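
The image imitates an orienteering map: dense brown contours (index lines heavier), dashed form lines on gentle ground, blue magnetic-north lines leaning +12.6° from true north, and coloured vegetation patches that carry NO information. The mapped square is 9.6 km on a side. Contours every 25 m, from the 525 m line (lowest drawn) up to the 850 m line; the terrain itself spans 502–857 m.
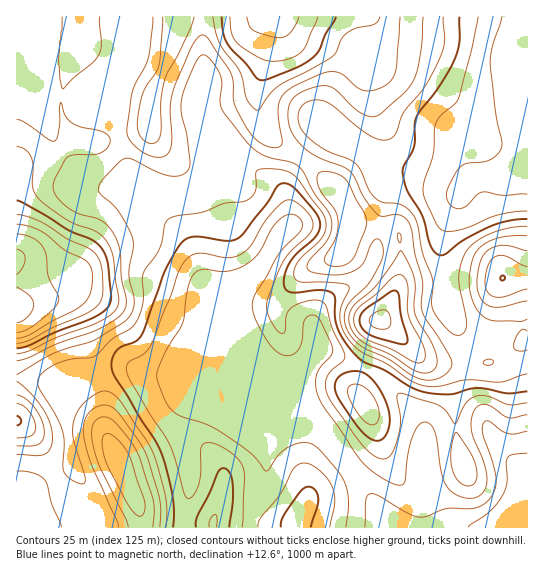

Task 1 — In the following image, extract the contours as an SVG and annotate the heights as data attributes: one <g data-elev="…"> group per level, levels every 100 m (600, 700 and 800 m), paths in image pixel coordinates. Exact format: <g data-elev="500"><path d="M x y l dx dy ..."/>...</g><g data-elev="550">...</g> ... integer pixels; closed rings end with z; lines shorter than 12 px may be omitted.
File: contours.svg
<g data-elev="600"><path d="M242 527l3-52-2-8-4-6-8-8-12-7-9-3-7 1-2 6 0 23-2 12-6 11-3 2-3 0-4-7-7-29-6-17-39-63-4-8-1-7 3-5 14-8 7-8 21-52 7-21 8-13 5-5 7-2 29 5 8-1 7-3 9-9 18-28 16-16 8-1 9 7 9 10 2 9-4 8-18 17-10 14-14 36 0 6 1 7 7 14 7 6 3-4 2-16 5-7 7-4 12-3 8 0 6 4 7 25 11 21 2 7-2 4-10 8-5 6-3 8 2 10 5 10 23 33 15 17 7 4 6 2 6-2 4-6 7-25 0-11-3-17 1-4 1-1 41 13 6 5 9 13 11-21 9-7 12 0 23 9 17-2"/><path d="M330 527l5-25-3-15-5-8-8-9-8-5-6-2-7 2-5 5-12 24-21 25-2 8"/><path d="M468 486l5-1 3-4 1-7-1-8-7-16-11-16-3-1-4 18 1 18 6 12 5 4z"/><path d="M527 211l-28 4-34 14-19 2-5-2-4-5-13-29 0-12 9-30 2-28 5-8 14-12 5-7 12-48 7-33"/></g><g data-elev="700"><path d="M153 527l1-16-1-10-16-48-7-13-15-17-8-6-6 0-6 4-3 8 0 9 2 12 6 17 25 51 3 9"/><path d="M17 446l14 0 7-2 4-3 2-8-2-12-7-12-9-10-9-4"/><path d="M421 373l8 0 5-3 3-5 0-7-6-16-16-27-1-9 1-19-1-9-5-14-8-14-25 36-23 21-4 7 0 8 4 11 9 8 28 13 21 15z"/><path d="M17 361l10-3 28-14 47-17 19-12 4-6 1-7-5-24-1-28-7-18-6-7-6-5-23-7-11-6-9-9-5-9 2-10 11-21 8-3 19 0 8-2 8-8 1-4-1-4-7-6-21-4-10-5-6-7-4-13-3 32-1 5-3 2-5-1-26-19-6-1"/><path d="M331 266l12-1 10-6 12-29 2-9-3-8-18-33-9-6-14-3-4 2-2 2 1 10 4 9 13 16 3 11-2 17-12 21 2 4z"/><path d="M527 251l-22-6-8 1-7 3-6 5-3 7-4 22 4 15 4 5 5 3 12 1 25-6"/><path d="M399 242l2 1 0-4-2-6-2 2z"/><path d="M62 17l-3 44 1 18 2 9 1 1 10-11 20-15 6-9 2-11-1-26"/><path d="M153 17l-4 38-3 10-14 26-5 40 2 8 9 10 11 6 9 2 8-2 5-6 1-12-2-30 3-14 18-46 6-8 4-4 4 0 2 2 23 34 3 10 2 24 14 26 6 8 7 5 8 3 7 1 4-2 1-4-4-25 1-14 5-9 8-7 27-13 12-2 11 2 15 13 8 4 13-2 12-7 4-7 2-8 4-50"/></g><g data-elev="800"><path d="M17 338l13-3 51-29 8-11 4-17-2-11-6-7-20-10-26-20-10-4-12-2"/><path d="M247 17l2 9 4 4 14 5 12 3 6-1 5-4 6-8 3-8"/></g>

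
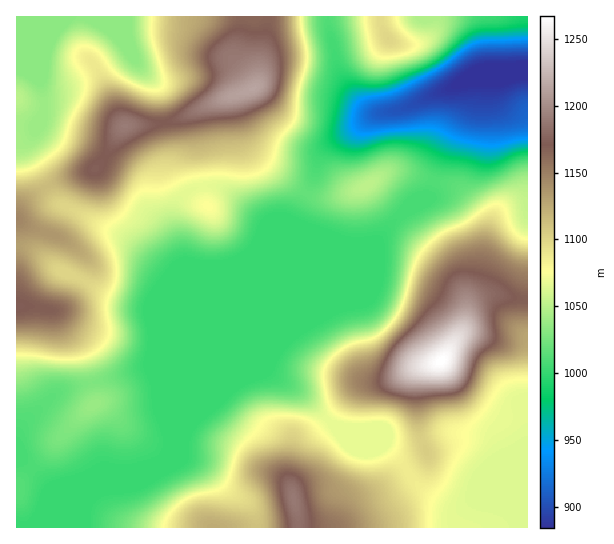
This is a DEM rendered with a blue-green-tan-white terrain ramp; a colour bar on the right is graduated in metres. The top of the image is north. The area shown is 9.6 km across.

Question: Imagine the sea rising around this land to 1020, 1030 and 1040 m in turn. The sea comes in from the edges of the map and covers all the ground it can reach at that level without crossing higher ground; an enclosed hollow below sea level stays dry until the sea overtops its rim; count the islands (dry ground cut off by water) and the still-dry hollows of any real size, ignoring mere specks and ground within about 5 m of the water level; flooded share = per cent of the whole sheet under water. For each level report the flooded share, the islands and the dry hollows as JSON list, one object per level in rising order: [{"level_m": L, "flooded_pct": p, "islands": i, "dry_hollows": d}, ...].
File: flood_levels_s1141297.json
[{"level_m": 1020, "flooded_pct": 35, "islands": 1, "dry_hollows": 0}, {"level_m": 1030, "flooded_pct": 39, "islands": 2, "dry_hollows": 0}, {"level_m": 1040, "flooded_pct": 44, "islands": 1, "dry_hollows": 0}]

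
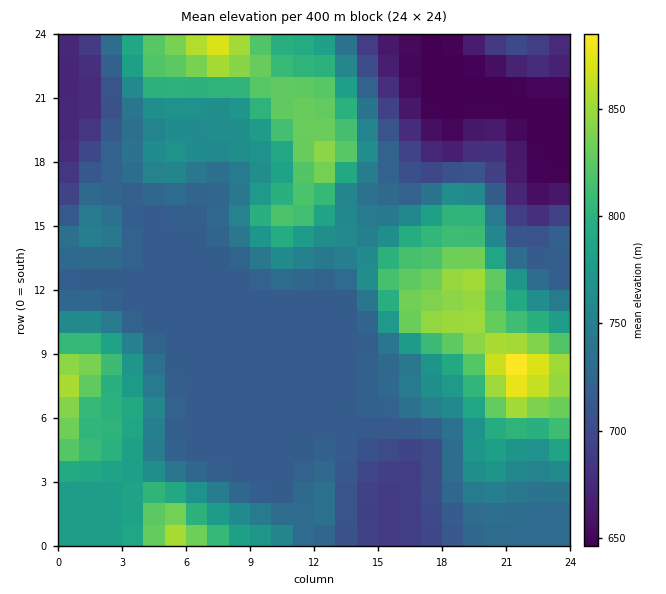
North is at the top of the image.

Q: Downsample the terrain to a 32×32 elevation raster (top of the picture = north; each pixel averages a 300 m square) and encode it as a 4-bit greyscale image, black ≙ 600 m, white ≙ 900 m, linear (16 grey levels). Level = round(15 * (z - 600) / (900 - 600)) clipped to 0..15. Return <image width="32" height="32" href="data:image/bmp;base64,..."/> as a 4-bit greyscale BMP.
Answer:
<image width="32" height="32" href="data:image/bmp;base64,Qk12AgAAAAAAAHYAAAAoAAAAIAAAACAAAAABAAQAAAAAAAACAAATCwAAEwsAABAAAAAAAAAAAAAAABEREQAiIiIAMzMzAERERABVVVUAZmZmAHd3dwCIiIgAmZmZAKqqqgC7u7sAzMzMAN3d3QDu7u4A////AJmZm83LqZh2ZlVEVVZmZmaZmZrMupmHdnZVRFVWd3ZmmZmau6mHdmd2VURVZ3d3d5mZmqmIdmZndlVEVWeHd3eZmZmHdmZmZmZVVFVoiIiIuqqYdmZmZmZmVVVVaJmIicuqmHZmZmZmZmVVVWiZmZrLqqh2ZmZmZmZmZmZ4mqqry6qpdmZmZmZmZmZ3iavMvNyqmHZmZmZmZmZniIm87czcuphmZmZmZmZmZ4iave7dzLqXZmZmZmZmZmeJq87u3Luph2ZmZmZmZmZ4mrzN3cuZmHZmZmZmZmZmirzMzLuqd3dmZmZmZmZmZ5vMzcuqmGZmZmZmZmZmZmerzMzLqXdmZmZmZmZmZmZ4u7zNy5dmZmZmZmZmd4d3eau7zMqGZnd3ZmZmZ3iYiIiau7u4ZmZ3h2ZmZneaqYiHiaqrp1VWZ3dmZmZ4q7qYh3iZq6dURVZ2ZmZmeJq7qHd3eJmGQzRGZmd3ZmeJq7l3ZmZ3ZUMzRWZ3iHd3iavLl2VVVVQzIkRWeIiIiImszKhlRDREMyJEVneIiIiJvMyoZUMzRDIiREZ3iIiImru7l1QzIzMiIkRFeJmIiau7u5ZTMiIiIiJERnmqqqq7u7qGQyIiIiIiREaKu7zLu6u5dUMiIiIzM0RXm7zN3MuqqGUzIiIzREREV5u83ty6qphkMyIjRVVE"/>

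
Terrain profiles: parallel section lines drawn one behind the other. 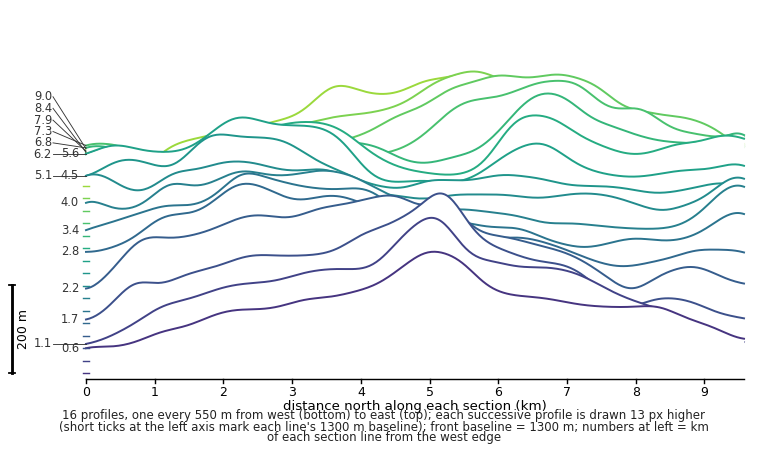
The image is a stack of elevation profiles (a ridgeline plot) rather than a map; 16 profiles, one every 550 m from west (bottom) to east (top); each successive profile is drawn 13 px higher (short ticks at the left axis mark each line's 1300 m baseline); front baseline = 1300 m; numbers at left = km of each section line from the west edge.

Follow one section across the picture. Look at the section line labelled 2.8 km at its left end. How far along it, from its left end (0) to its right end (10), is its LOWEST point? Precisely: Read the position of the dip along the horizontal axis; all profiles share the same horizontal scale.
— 8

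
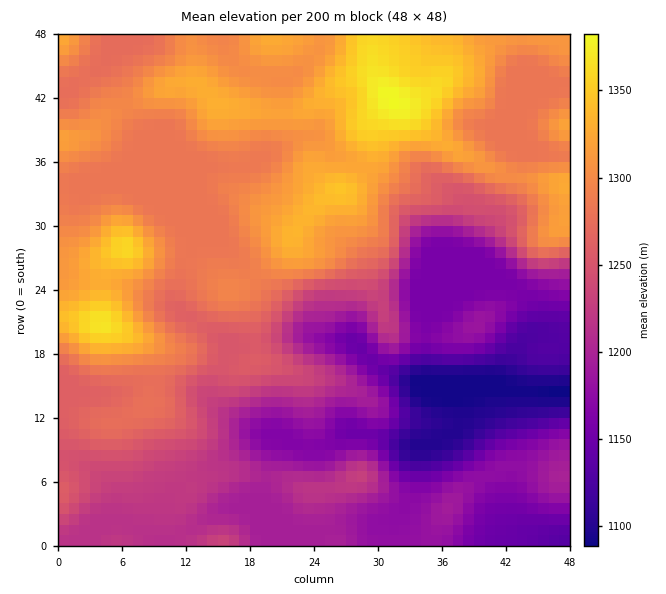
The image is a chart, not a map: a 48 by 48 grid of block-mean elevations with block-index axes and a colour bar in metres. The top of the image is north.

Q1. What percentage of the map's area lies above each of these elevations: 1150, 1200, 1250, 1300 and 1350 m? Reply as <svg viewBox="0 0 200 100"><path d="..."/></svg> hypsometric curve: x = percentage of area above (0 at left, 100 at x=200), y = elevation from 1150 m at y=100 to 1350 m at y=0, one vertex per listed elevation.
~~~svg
<svg viewBox="0 0 200 100"><path d="M181 100l-39-25-30-25-58-25-46-25"/></svg>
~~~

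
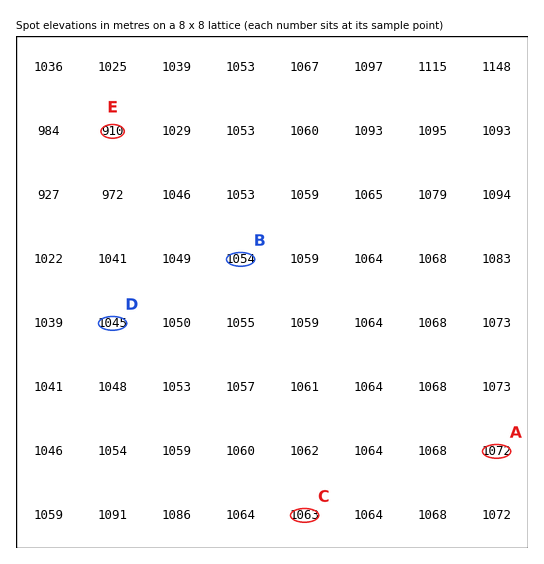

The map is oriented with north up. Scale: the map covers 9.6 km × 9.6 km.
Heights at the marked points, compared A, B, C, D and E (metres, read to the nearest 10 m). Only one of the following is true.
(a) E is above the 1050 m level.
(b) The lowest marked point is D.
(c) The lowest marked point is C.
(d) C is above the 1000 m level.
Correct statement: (d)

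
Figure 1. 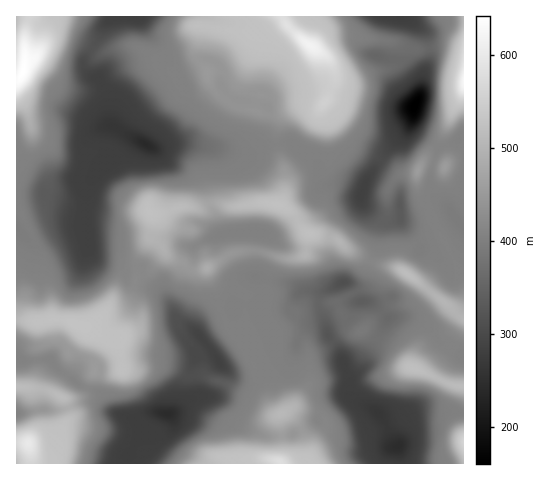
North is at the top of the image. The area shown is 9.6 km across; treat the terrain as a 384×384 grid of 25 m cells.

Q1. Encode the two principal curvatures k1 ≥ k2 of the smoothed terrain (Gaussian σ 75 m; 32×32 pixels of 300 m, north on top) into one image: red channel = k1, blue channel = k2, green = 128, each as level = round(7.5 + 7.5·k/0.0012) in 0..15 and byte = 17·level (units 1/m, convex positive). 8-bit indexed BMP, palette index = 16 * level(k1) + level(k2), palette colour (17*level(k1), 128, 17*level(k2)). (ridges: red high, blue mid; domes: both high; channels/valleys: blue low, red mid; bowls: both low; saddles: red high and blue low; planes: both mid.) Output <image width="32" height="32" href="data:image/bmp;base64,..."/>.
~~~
<image width="32" height="32" href="data:image/bmp;base64,Qk02CAAAAAAAADYEAAAoAAAAIAAAACAAAAABAAgAAAAAAAAEAAATCwAAEwsAAAABAAAAAAAAAIAAABGAAAAigAAAM4AAAESAAABVgAAAZoAAAHeAAACIgAAAmYAAAKqAAAC7gAAAzIAAAN2AAADugAAA/4AAAACAEQARgBEAIoARADOAEQBEgBEAVYARAGaAEQB3gBEAiIARAJmAEQCqgBEAu4ARAMyAEQDdgBEA7oARAP+AEQAAgCIAEYAiACKAIgAzgCIARIAiAFWAIgBmgCIAd4AiAIiAIgCZgCIAqoAiALuAIgDMgCIA3YAiAO6AIgD/gCIAAIAzABGAMwAigDMAM4AzAESAMwBVgDMAZoAzAHeAMwCIgDMAmYAzAKqAMwC7gDMAzIAzAN2AMwDugDMA/4AzAACARAARgEQAIoBEADOARABEgEQAVYBEAGaARAB3gEQAiIBEAJmARACqgEQAu4BEAMyARADdgEQA7oBEAP+ARAAAgFUAEYBVACKAVQAzgFUARIBVAFWAVQBmgFUAd4BVAIiAVQCZgFUAqoBVALuAVQDMgFUA3YBVAO6AVQD/gFUAAIBmABGAZgAigGYAM4BmAESAZgBVgGYAZoBmAHeAZgCIgGYAmYBmAKqAZgC7gGYAzIBmAN2AZgDugGYA/4BmAACAdwARgHcAIoB3ADOAdwBEgHcAVYB3AGaAdwB3gHcAiIB3AJmAdwCqgHcAu4B3AMyAdwDdgHcA7oB3AP+AdwAAgIgAEYCIACKAiAAzgIgARICIAFWAiABmgIgAd4CIAIiAiACZgIgAqoCIALuAiADMgIgA3YCIAO6AiAD/gIgAAICZABGAmQAigJkAM4CZAESAmQBVgJkAZoCZAHeAmQCIgJkAmYCZAKqAmQC7gJkAzICZAN2AmQDugJkA/4CZAACAqgARgKoAIoCqADOAqgBEgKoAVYCqAGaAqgB3gKoAiICqAJmAqgCqgKoAu4CqAMyAqgDdgKoA7oCqAP+AqgAAgLsAEYC7ACKAuwAzgLsARIC7AFWAuwBmgLsAd4C7AIiAuwCZgLsAqoC7ALuAuwDMgLsA3YC7AO6AuwD/gLsAAIDMABGAzAAigMwAM4DMAESAzABVgMwAZoDMAHeAzACIgMwAmYDMAKqAzAC7gMwAzIDMAN2AzADugMwA/4DMAACA3QARgN0AIoDdADOA3QBEgN0AVYDdAGaA3QB3gN0AiIDdAJmA3QCqgN0Au4DdAMyA3QDdgN0A7oDdAP+A3QAAgO4AEYDuACKA7gAzgO4ARIDuAFWA7gBmgO4Ad4DuAIiA7gCZgO4AqoDuALuA7gDMgO4A3YDuAO6A7gD/gO4AAID/ABGA/wAigP8AM4D/AESA/wBVgP8AZoD/AHeA/wCIgP8AmYD/AKqA/wC7gP8AzID/AN2A/wDugP8A/4D/ANbGhdiVt3J2d4SCt6XY2MjH9/nGptiUo2F0hoWDx6ST/MiFuKWmlIOHh4OSt8aktbWTgYOlyJPYgpd1ZISUsurI5ra4t6bpooeHp3NhtKWDc5Okg6ODluiBh5aXhKWz5nCgkcTZpYBghJRzdIWk2LeFx+rZpoTotIR2hod0pbZwtaWk98SU1LWkg4WWhnNQxJakldnYpKNxhoOBgVGConH4+PekkJOStbeWg4SGlcW0t4Z0k6S3tHOTxNe3dpT2+IOkg4KFuMXr6tbYtKW3lGDWh4d3h8ilgoLW1fr498SDdJNjp4RypLemdKeng5ZwtbeIh4eXyHNiloKj6dmVdHV0pIWDtse3mLeUtpSFgqPnh4eHhpanspSnppWTtISGdbbZprXIiIeouLelcnRx6JiIh4eYlpVyt7mXhYeWhoSD6NjY99e3p5WWx5VxhLW3h4d3l4eXhZWnl6d1dZaDpPeVc8dzhLb5poW1koO4t4d3h4eXhpeVx7djg5aWg6T41qZ1pJSEdcbEhYWVpoaFhYeHh5eGdISCkrSHhXHU9pNihnanpmNkpaWHlnSWpuiUdXZ2hYOEhYRRtZaz+fiThHeHh8iGZGOUt5V0yNakyOamhYXW9+m3lKbVpNTlgYSHh4enp4V1c6WmpcjXdHKUdbfHtoRx1aW0+sWVlpWGh4eHh8eFdXeDpqWVt6aVuIR0hIR0YpXZ6fa2lZWVlaWHiIe3loZ1d4SVpbi4qJaDpZSTgoKU5ualg5V0lKVippeHdreEl4aGhJS12cm36PjV5vj49+jolHO2hFKD1nDHh4eHt2SXlnaFs9nF6raVlIWGlqaltthzdreVcZP5cdaGhoenlZV0dneSkqSEpbSmhoV0dGSWxpSGl8dycMfF+YLHhYemp7WEh4eFhIRyc8mYl4eHdpanhYeHt6eRosb4w+illKW4toOHiJeWcoVzpJV1h4d3loWFg5KFyISCcaTmlIW056a2c4eHhYSWhnOEppeHh3aGdJLG2JKlx4O0gPXkcsLWpaV0h3aHl4VzprinhoaGl5ak17i46JLHk6VQtPaz1aSElXSGh4eFhMjIl4aXqKeXhLinqJfItqWDYVBx9/bmpHK5tpWHdXOnt4iGl6eGhnZkpoeGp5fYtnPGYFD49vqmcMaDdIWUpseXh4W4hpWWdoWnhoaXt9izpJazsPjH+OinpGCldJa4mIiFlpZ0hqmnp4aDptfnk5S1x5VgxJb42NiWcaTWx7inh3SmhXWmmIiHc8f52JSAc5WX2NKRp/mF1tdzgZTH2MOmpLint6eIh4TE+LbFgbb39+ekgZKl9ISG95SUcYNyctfF+7eHh4eFpfdzldij1oJygnGjtWA="/>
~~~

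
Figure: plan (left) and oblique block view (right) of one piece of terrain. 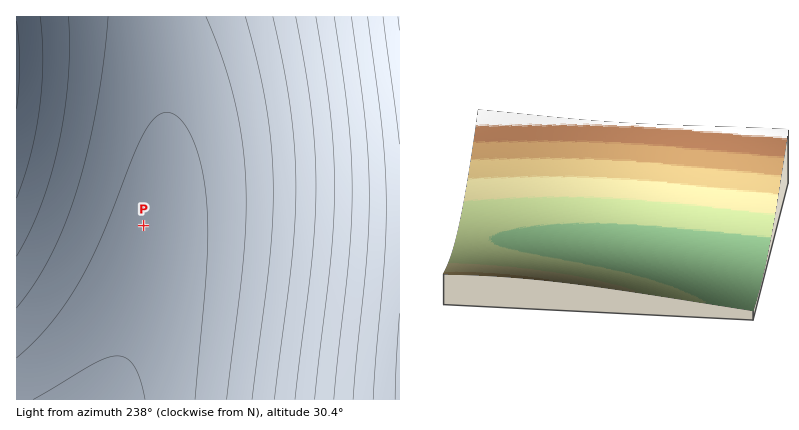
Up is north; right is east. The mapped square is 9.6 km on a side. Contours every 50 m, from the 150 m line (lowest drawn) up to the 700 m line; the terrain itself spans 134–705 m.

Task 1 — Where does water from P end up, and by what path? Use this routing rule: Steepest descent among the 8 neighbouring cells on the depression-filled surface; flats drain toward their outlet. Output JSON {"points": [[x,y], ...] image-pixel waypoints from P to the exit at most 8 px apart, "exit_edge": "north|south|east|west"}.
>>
{"points": [[144, 226], [152, 234], [152, 242], [152, 250], [152, 258], [152, 266], [150, 274], [148, 282], [146, 290], [144, 298], [142, 306], [140, 314], [136, 322], [134, 330], [132, 338], [128, 346], [126, 354], [122, 362], [120, 370], [116, 378], [112, 386], [110, 394], [106, 400]], "exit_edge": "south"}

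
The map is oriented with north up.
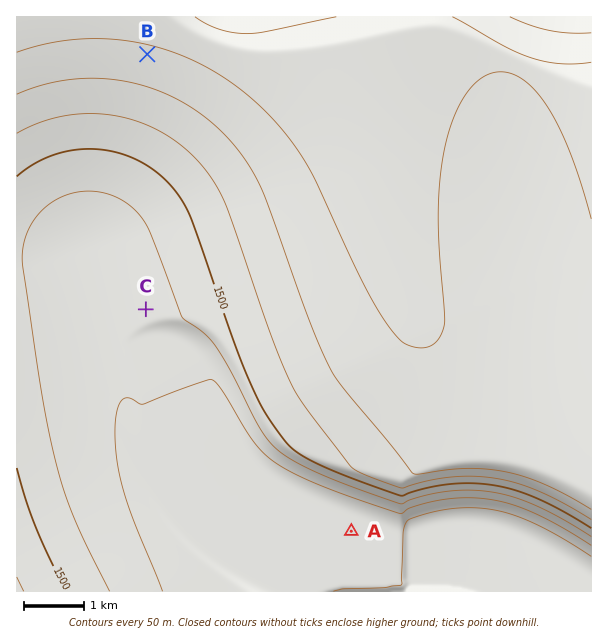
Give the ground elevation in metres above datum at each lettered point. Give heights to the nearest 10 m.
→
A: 1360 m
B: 1640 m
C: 1420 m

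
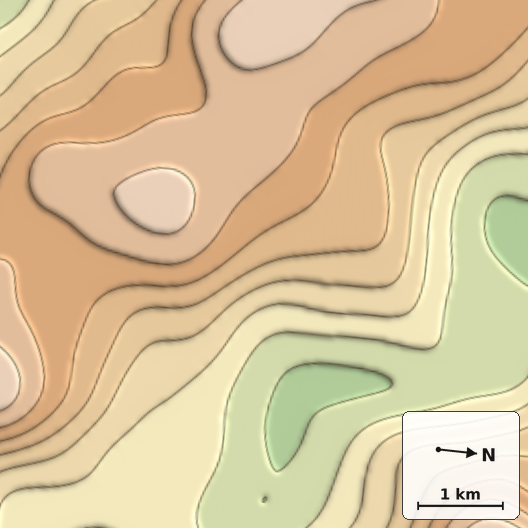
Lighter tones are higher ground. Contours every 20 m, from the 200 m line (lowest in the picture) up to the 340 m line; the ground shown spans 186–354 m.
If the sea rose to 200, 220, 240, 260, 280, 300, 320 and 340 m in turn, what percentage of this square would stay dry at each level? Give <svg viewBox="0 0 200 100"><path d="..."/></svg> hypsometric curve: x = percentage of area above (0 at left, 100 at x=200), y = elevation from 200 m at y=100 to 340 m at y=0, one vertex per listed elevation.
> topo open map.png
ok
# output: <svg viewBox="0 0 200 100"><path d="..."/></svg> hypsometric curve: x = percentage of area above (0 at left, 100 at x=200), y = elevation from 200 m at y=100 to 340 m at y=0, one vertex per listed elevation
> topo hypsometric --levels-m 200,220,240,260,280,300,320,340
<svg viewBox="0 0 200 100"><path d="M193 100l-30-14-27-15-20-14-18-14-23-14-35-15-31-14"/></svg>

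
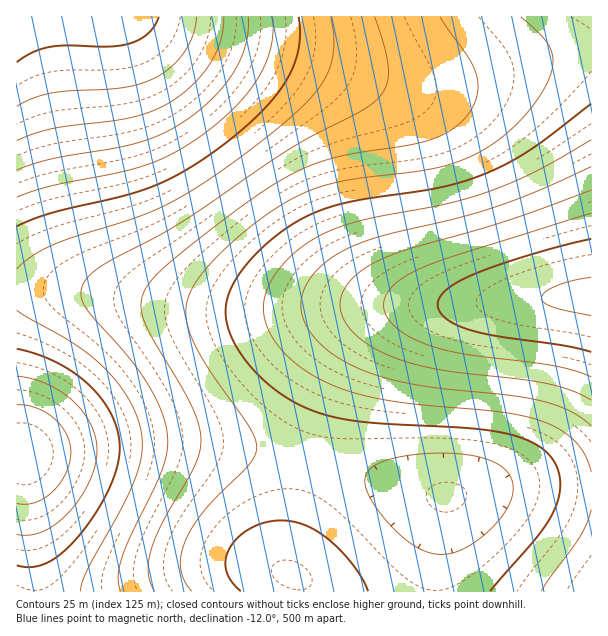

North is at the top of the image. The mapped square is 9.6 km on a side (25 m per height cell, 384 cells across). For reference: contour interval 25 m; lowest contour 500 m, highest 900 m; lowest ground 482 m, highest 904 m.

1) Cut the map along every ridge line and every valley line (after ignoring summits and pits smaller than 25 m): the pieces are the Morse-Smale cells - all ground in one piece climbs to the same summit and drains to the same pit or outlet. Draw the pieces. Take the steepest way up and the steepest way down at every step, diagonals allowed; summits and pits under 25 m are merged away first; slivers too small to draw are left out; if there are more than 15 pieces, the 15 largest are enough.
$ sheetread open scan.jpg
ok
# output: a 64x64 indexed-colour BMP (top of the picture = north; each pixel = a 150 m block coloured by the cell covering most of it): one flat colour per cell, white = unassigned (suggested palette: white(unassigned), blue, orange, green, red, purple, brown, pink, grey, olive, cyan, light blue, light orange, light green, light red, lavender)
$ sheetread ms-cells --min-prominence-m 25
<image width="64" height="64" href="data:image/bmp;base64,Qk12CAAAAAAAAHYAAAAoAAAAQAAAAEAAAAABAAQAAAAAAAAIAAATCwAAEwsAABAAAAAAAAAA////ALR3HwAOf/8ALKAsACgn1gC9Z5QAS1aMAMJ34wB/f38AIr28AM++FwDox64AeLv/AIrfmACWmP8A1bDFACIzMzMzMzMzMzMzMzMzMzNEREREREREQRERERERERERIjMzMzMzMzMzMzMzMzMzNERERERERERBEREREREREREiMzMzMzMzMzMzMzMzMzNEREREREREREERERERERERESIzMzMzMzMzMzMzMzMzM0REREREREREQRERERERERERIjMzMzMzMzMzMzMzMzMzRERERERERERBEREREREREREiMzMzMzMzMzMzMzMzMzNEREREREREREERERERERERESIzMzMzMzMzMzMzMzMzMzREREREREREQRERERERERERIzMzMzMzMzMzMzMzMzMzNERERERERERBEREREREREREjMzMzMzMzMzMzMzMzMzM0REREREREREERERERERERESMzMzMzMzMzMzMzMzMzMzRERERERERERBERERERERERIzMzMzMzMzMzMzMzMzMzNERERERERERBEREREREREREjMzMzMzMzMzMzMzMzMzMzRERERERBERERERERERERESMzMzMzMzMzMzMzMzMzMzNEREREERERERERERERERERIzMzMzMzMzMzMzMzMzMzM0REQREREREREREREREREREjMzMzMzMzMzMzMzMzMzMzQRERERERERERERERERERESIzMzMzMzMzMzMzMzMzIiIhERERERERERERERERERERIiIiIiIiIjMzIiIiIiIiIiEREREREREREREREREREREiIiIiIiIiIiIiIiIiIiIiIRERERERERERERERERERESIiIiIiIiIiIiIiIiIiIiIhERERERERERERERERERERIiIiIiIiIiIiIiIiIiIiIiIREREREREREREREREREREiIiIiIiIiIiIiIiIiIiIiIhERERERERERERERERERESIiIiIiIiIiIiIiIiIiIiIiERERERERERERERERERERIiIiIiIiIiIiIiIiIiIiIiIhEREREREREREREREREREiIiIiIiIiIiIiIiIiIiIiIiERERERERERERERERERESIiIiIiIiIiIiIiIiIiIiIiIhERERERERERERERERERIiIiIiIiIiIiIiIiIiIiIiIiEREREREREREREREREREiIiIiIiIiIiIiIiIiIiIiIiIhERERERERERERERERESIiIiIiIiIiIiIiIiIiIiIiIiIRERERERERERERERERIiIiIiIiIiIiIiIiIiIiIiIiIhEREREREREREREREREiIiIiIiIiIiIiIiIiIiIiIiIiIRERERERERERERERESIiIiIiIiIiIiIiIiIiIiIiIiIiIRERERERERERERERIiIiIiIiIiIiIhEREREREiIiIiIiIREREREREREREREiIiIiIiIhEREREREREREREREREREREREREREREREREREiIRERERERERERERERERERERERERERERERERERERERERERERERERERERERERERERERERERERERERERERERERERERERERERERERERERERERERERERERERERERERERERERERERERERERERERERERERERERERERERERERERERERERERERERERERERERERERERERERERERERERERERERERERERERERERERERERERERERERERERERERERERERERERERERERERERERERERERERERERERERERERERERERERERERERERERERERERERERERERERERERERERERERERERERERERERERERERERERERERERERERERERERERERERERERERERERERERERERERERERERERERERERERERERERERERERERERERERERERERERERERERERERERERERERERERERERERERERERERERERERERERERERERERERERERERERERERERERERERERERERERERERERERERERERERERERERERERERERERERERERERERERERERERERERERERERERERERERERERERERERERERERERERERERERERERERERERERERERERERERERERERERERERERERERERERERERERERERERERERERERERERERERERERERERERERERERERERERERERERERERERERERERERERERERERERERERERERERERERERERERERERERERERERERERERERERERERERERERERERERERERERERERERERERERERERERERERERERERERERERERERERERERERERERERERERERERERERERERERERERERERERERERERERERERERERERERERERERERERERERERERERERERERERERERERERERERERERERERERERERERERERERERERERERERERERERERERERERERERERERERERERERERERERERERERERERERERERERERERERERERERERERERERERERERERERERERERERERERERERERERERERERERERERERERERERERERERERERERERERERERERERERERERERERERERERERERERERERERERERERERERERERERERERERERERERERERERERERERERERERERERERERERERERERERERERERERERERERERERERERERERERERERERERERERERERERERERERERERERERERERERERERERERERERERERERERERERERERERERERERERER"/>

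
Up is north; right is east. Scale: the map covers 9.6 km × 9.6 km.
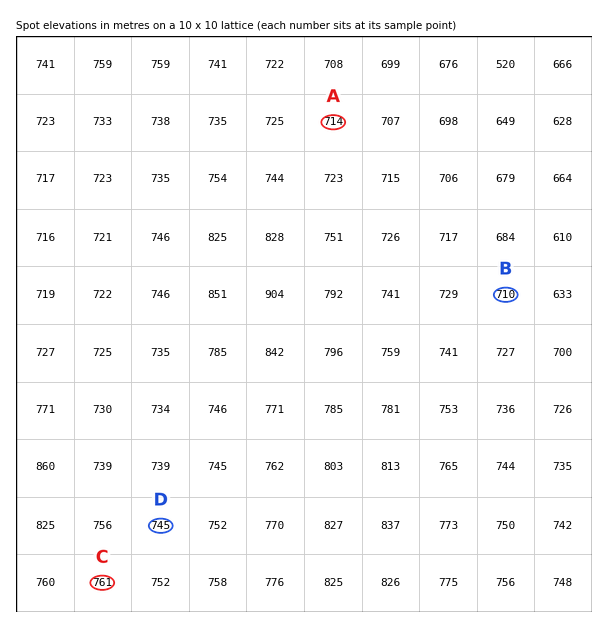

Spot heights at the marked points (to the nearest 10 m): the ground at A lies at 710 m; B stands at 710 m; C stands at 760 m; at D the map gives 750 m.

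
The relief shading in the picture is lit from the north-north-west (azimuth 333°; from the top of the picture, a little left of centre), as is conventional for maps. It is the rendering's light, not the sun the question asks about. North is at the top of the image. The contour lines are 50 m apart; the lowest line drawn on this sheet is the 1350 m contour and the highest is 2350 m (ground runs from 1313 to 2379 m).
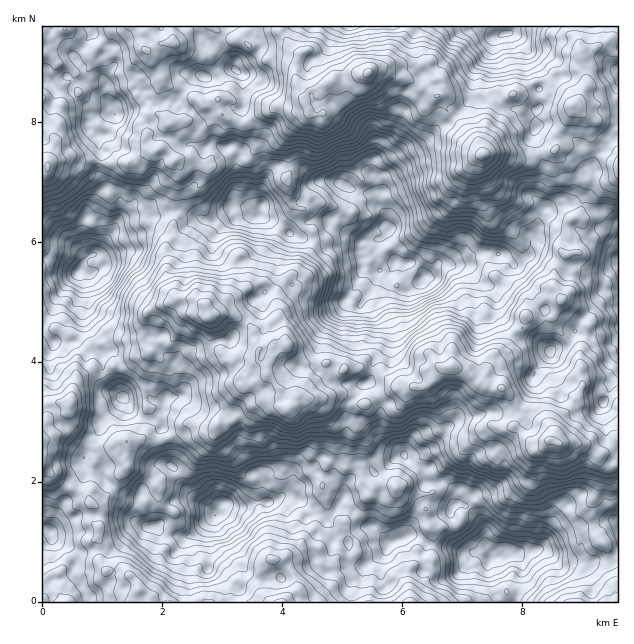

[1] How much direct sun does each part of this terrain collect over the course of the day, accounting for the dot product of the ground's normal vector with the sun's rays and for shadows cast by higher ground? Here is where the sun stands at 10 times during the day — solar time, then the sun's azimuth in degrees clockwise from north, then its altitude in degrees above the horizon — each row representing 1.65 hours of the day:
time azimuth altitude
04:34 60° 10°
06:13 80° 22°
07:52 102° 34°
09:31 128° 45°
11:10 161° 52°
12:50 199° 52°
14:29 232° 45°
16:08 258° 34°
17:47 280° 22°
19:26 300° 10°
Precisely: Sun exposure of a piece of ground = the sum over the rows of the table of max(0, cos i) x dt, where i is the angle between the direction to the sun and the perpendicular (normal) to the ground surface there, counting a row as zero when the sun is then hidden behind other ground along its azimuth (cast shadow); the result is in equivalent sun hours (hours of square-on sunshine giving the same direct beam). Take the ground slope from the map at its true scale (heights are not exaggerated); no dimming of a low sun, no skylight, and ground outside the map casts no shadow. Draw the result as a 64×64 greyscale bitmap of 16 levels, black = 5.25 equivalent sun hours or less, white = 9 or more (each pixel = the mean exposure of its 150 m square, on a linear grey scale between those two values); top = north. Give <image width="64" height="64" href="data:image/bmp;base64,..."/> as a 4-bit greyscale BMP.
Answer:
<image width="64" height="64" href="data:image/bmp;base64,Qk12CAAAAAAAAHYAAAAoAAAAQAAAAEAAAAABAAQAAAAAAAAIAAATCwAAEwsAABAAAAAAAAAAAAAAABEREQAiIiIAMzMzAERERABVVVUAZmZmAHd3dwCIiIgAmZmZAKqqqgC7u7sAzMzMAN3d3QDu7u4A////AMyarM3c7cpHiqq6m7dqzKiZuGM2h4iHirzO2WZnaHasvMqu7MzLp2hlWb3LmGe6qrqpm6eHc0I1iKu6ZmNmq6zNytzt3rdDZ4YVq7vcu5d3q8u723WcpSMyNXWXhFmamZvKzM3KUjZ6qoiqm+7tmKzby7urzc3LhlVDNnZXisu5uazMuZUzeHmryImbzdzLvczeyXmazLdnmGU3dlnM3c2Xi9vMdkabt5mIdomYiqvcy8yoh5y6dZm6y7qYvM7u7Xm83uyWWIapdUIURHiFm6rM2pmoZ7yrzMzd3dzN3d3KjMy824WGit3GQjI2d3eJvN7Ji93L7c3My93d3M3d3Lne3d3Kmru63rhCEGNHiqm73ty97dvKqdvLze3t3d3du+7tzMvN3u3syYZldlSJvL3Lzd7t3cpnmdze7u7cze7e3t3uzN7d3aiXu5ebhpuL3sve7u7MuquM3e7d3tyZ3u7u3My93arMqazcy97durvu2s3t7rvNvdu9zu7d3dud3u7cmqreu8ur3c3c3d3dyd3c3d3dyXiczc3d7t3c3c3u7tqoq+7cmr3tzMzbzN3MzN7duplmu83dzMze7dy93d3cuqzK3tqWe93dzbvMzMzO3dzLYxiq3cy8zN7u3d3d3tyrq93dy6vc7czd3N3e3cvc3dtjWrzN3e7c7t3e7e3s3c3Lzt3d3e3u7czt3e7d3d3u25u7u83u3c3d3u7u7M3d3tys3d3d7u7tze3d3c3u7u7cvdzcvN7u3tzN7c3Lncze24WKqqre3d3M3t3MzN3e3s3M3MzKvO7u64e6h4mrys7Lh0OZrM3bvc3dzMvM3u3Nzt283Np6vczcupZYhZrN7sy4UnzMuqqJzO7d3u3e7N3d3tzd3bqpq83Jh6uHit3du7gzjLu6q8zt3u7d7u7d3t3e7N3dzO7u7MqHvcopmaurlVary7u83u7t3czd3d7Lze7u7t3N7u7YJHmtq6emaaiau83d7cy87u7d3LuYrLmL3t7uzc7u3ZUmrKvMuXmJqd3d7u7t7cu93e7Lqqzd3by7u97d3typiFe7zLzKmqt7ve7u7t3u7szN3Muavd3u3IZr3e7tzcqsyIecy4qIVlmLvu7tzu7u7c3d3dy826vLh5vMu6m7y8zHFYqZmKiGibus3cze7N3MzN3u24d0RpqXitubllnLy6h3iIqpqris3dzcvd3t3Ki8zdy6eGaZd3REWaqXQ1mau9vJqqrO3Zi8u9zL3u3u2py6qXZTFFVleDE1iXQ1aN7d7cm8yszFJom83u3u7d7dzMynZmIAAAN4cDZCFYhWru7u3M2ruaRVZ6rO7u7e3u3Ji8iJdAAAAIdUJEMozYit3d7tq8y6dWaJrKne7M3Kq5epqau5h2NyIwACJIu6Z2is3u7ImqmINhSImJvd26m8qaqYvcu5inl0QQAHu5eYec3d3KmsykAAE2Zkird6iJnN3KrdzMyZd3qmABWHeLlTrdu6zKupUBAiNVVUWDQ0aKvbvd27y4V2qpqWVWet64Rplme8y8yXRzNTBGlDQRNGeHisy5inhomZvN22aau5VUWa3dypzcual4hnhphmVquoiIVTJVd4vKq87czMunnLZp3t7cvd2rmbqnabmrmYnMiXUhI1V3mrze7u7t7Jq+2Zrd7c3dur3dzLq4qsuZdlRGZTJXqZmamc7u7t7d7d3Kiqupzd3b3t7JuqqcuaqTIBJXa9uImsy3ne3d3MzM7suYvM3N3d3e3dqsyr26qrYBI1veyXrNzIiL3u3cy97u3ais3c3e3su97Jq7u8y8uId2iu7aq828i7nN3tzM7u7syHrd3t3uy83dy83t3u23m8mb7u3duIZ7us3e3d3u7u3KlovN7d3Mvd3b3u7u7LqsyqztzJZWh7vKrN7u7t7tu93MvN7t3tzMvd3u7u7cu73cvu2GMmiJmamM3u7d7ty83u3d7u7u7c3d3dzu7c3LzdzO3IVYzLm8uXjN7t3uzd3d7t3d7t3ezd3u3d7u3cvN3czMzM3dh7u5mKze7d3dzO7u3Lvczd3t3e7u7t3cqs7d3MvczM27zMuKy7zu7d3d3e7tzcmr3KiZjO7crKt5zN7t3t3LzMqru7rLzM3dzbre7e7rmcyXmqrM3Mu8u4q93u7MzNu7vLzLu8urqpiIiLvN3u2sy5iIirzcve7t7d7d3tzMu8y8uszMvKh4d6u3vN3u7czMmpy4nM3u7t7t7u3d7d3d3Lys3N7biGR3iamq3u7u3cm8p1N53dzd7e263c3u7u7cy77c3u3Id3eavN3e7tzMvMzamru8y7vu2om93c3d3e3Lztq97dunaqzbq97tzM26vsms3t3dzt3duqqqzd3d7c3u7czu7arN7u7bm8zLyKrdvM3szu7aiHmLcie83u7e7t7szd3Ku8zMy82pvNuq3Nvbzd3t7MlleVeImrya3c7u7e7M3ZqZdneM3aesuI3s3czd3e3bvLu0B6zcqZhqzd3dy7zKl2RCIjSMzMypvu3N3dve7t3u7sq97tzMymWJmKzMztqJkhaGZXes3bzeys3s3c7u7u7d3M3by83sllMyWHi6pkZXREMzeMzdzuze7LzM3N3u7cze3czMyaqXQQJGd3cyFWZ4RXvLurve3N7tm+7s3Lyrzu3crd2oRXUhQzJHZEVkaalVis3MqqvLzcvN3e3cuXvu25vdzJdnZlI0EDm3d5qs7tzLmqqYiq"/>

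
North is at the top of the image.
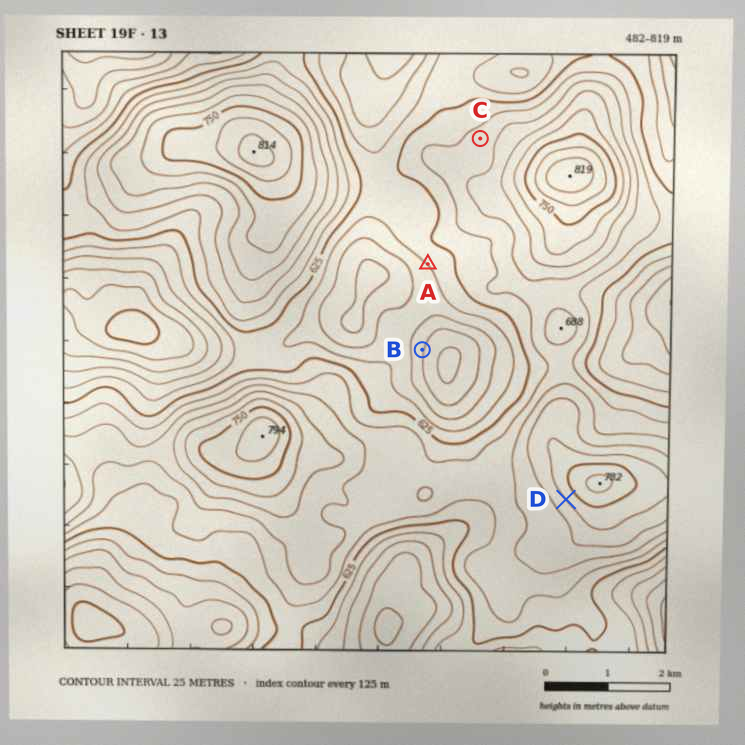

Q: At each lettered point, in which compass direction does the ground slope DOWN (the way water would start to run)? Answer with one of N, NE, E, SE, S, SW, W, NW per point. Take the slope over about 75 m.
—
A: SW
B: E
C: NW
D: SW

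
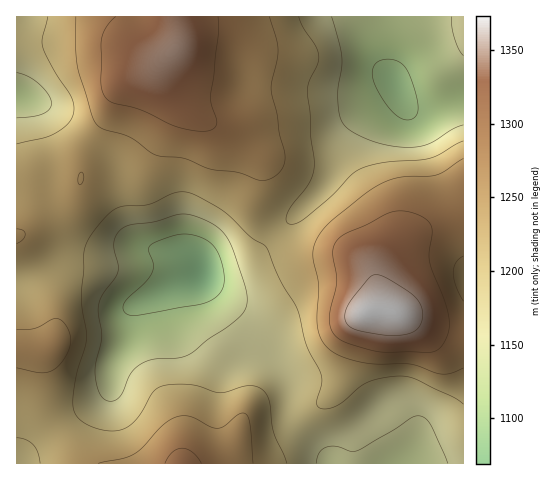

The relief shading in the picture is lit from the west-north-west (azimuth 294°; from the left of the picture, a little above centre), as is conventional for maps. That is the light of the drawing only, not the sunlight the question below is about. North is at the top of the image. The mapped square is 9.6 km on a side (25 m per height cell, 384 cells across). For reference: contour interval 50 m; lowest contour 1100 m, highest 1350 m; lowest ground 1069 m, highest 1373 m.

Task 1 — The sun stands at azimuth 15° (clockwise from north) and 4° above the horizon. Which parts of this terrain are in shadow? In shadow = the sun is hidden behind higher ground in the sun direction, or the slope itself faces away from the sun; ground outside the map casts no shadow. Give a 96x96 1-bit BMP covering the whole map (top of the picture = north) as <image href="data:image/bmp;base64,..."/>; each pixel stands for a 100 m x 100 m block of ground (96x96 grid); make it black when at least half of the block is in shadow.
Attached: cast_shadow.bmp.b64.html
<image width="96" height="96" href="data:image/bmp;base64,Qk2+BAAAAAAAAD4AAAAoAAAAYAAAAGAAAAABAAEAAAAAAIAEAAATCwAAEwsAAAIAAAAAAAAA////AAAAAAAAAAAAAAAAAH//4AAAAAAAAAAAAP//+AAAAAAAAAAAAP///gAAAAAAAAAAAP///wAAAAAAAAAAAP///4AAAAAAAAAAAP///8AAAAAAAAAAAP///+AAAAAAAAAAAP///+AAAAAAAAAAAP////AAAAAAAAAAAP////gAAAAAAAAAAP////gAAAAAAAAAAP////wAAAAAAAAAAP////wAAAAAAAAAAP////4AAAAAAAAAAP////4AAAAAAAAAAf////4AAAAAAAAAAf////8AAAAAAAAAAf////8AAAAAAAAAA/////8AAAAAAAAAA/////4AAAAAAAAAA/////wAAAAAAAAAA/////gAAAAAAAAAA////+AAAAAAAAAAA////8AAAAAAAAAAA////4AAAAAAAAAAA////wAAAAAAAAAAA////gAAAAAAAAAAAf///AAAAAAAAAAAAf//wAAAAAAAAAAAAH/wAAAAAAAAAAAAAAAAAAAAAAAAAAAAAAAAAAAAAAAAAAAAAAAAAAAAAAAAAAAAAAAAAAAAAAAAAAAAAAAAAAAAAAAAAAAAAAAAAAAAAAAAAAAAAAAAAAAAAAAAA/gAAAAAAAAAAAAAD/wAAAAAAAAAAAAAH/8AAAAAAAAAAAAAP/+AAAAAAAAAAAAAf/+AAAAAAACAAAAB//+AAAAAAACAAAAD//+AAAAAAACAAAB///+AAAAAAAAAAAH///+AAAAAAAAAAAP///+AAAAAAAAAAAf///+AAAAAAAAAAAf///+AAAAAAAAAAAf///+AAAAAAAAAAA////+AAAAAAAAAAA////+AAAAAAAAAAAf///+AAAAAAAAAAAf///8AAAAAAAAAAAf///4AAAAAAAAAAAP///wAAAAAAAAAAAD///AAAAAAAAAAAAAAf+AAAAAAAAAAAAAAf8AAAAAAAAAAAAAAf4AAAAAAAAAAAAAAP4AAAAAAAAAAAAAAP8AAAAAAAAAAAAAAf8AAAAAAAAAAAAAAf4AAAAAAAAAAAAAA/wAAAAAAAAAAAAAB/wAAAAAAAAAAAAAD/wAAAAAAAAAAAA///wAAAAAAAAAAAD///4AAAAAAAAAAAH///wAAAAAAAAAAAH///wAAAAAAAAAAAP///AAAAAAAAAAAAP//8AAAAAAAAAAAAf//wAAAAAAAAAAAA///AAAAAAAAAAAA///+AAAAAAAAAAAD///8AAAAAAAAAAAf///4AAAAAAAAAAD////gAAAAAAAAAAD//4AAAAAAAAAAAAD//wAAAAAAAAAAAAD//gAAAAAAAAAAAAD//AAAAAAAAAAAAAD/4AAAAAAAAAAAAAD/AAAAAAAAAAAAAAD8AAAAAAAAAAAAAADgAAAAAAAAAAAAAAAAAAAAAAAAAAAAAAAAAAAAAAAAAAAAAAAAAAAAAAAAAAAAAAAAAAAAAAAAAAAAAAAAAAAAAAAAAAAAAAAAAAAAAAAAAAAAAAAAAAAAAAAAAAAAAAAAAAAAAAAAAAAAAAAAAAAAAAAAAAAAAAA="/>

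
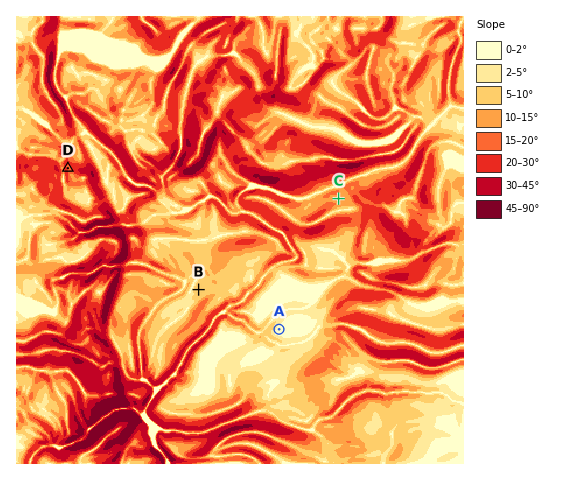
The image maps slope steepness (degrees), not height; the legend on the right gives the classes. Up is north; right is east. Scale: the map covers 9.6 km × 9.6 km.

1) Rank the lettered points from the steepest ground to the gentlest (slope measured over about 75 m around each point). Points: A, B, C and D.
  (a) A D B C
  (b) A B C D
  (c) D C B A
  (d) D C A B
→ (c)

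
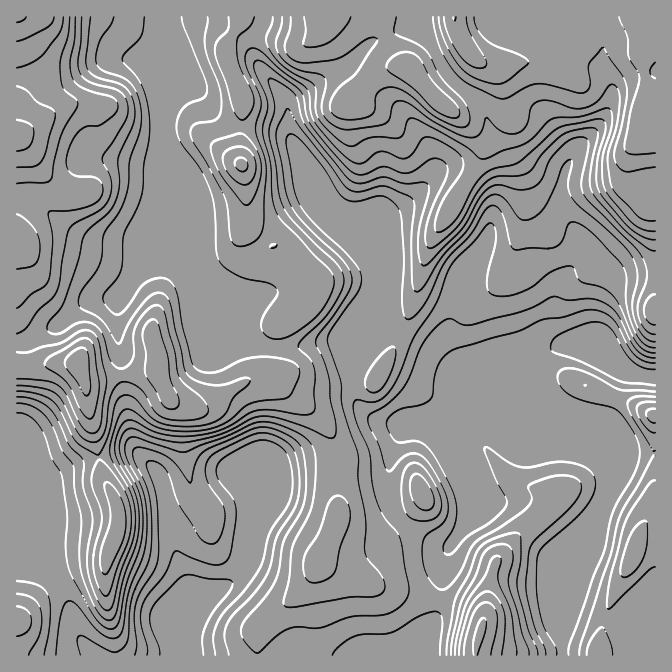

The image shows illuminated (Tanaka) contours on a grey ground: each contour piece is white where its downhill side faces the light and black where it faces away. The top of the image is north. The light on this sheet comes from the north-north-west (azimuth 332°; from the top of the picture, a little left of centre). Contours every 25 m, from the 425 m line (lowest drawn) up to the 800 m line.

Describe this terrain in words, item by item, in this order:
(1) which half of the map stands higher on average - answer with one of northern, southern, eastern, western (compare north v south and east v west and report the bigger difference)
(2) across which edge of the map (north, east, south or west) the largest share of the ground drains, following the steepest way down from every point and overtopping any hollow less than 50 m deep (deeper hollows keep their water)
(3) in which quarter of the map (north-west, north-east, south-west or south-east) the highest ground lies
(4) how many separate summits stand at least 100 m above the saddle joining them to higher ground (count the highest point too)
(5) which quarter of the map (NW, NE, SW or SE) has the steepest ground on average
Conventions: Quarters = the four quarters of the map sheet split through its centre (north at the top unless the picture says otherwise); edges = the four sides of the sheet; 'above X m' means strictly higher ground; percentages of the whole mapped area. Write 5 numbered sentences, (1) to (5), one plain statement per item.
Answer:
(1) On average the northern half of the map is the higher ground.
(2) Most of the ground drains across the eastern edge.
(3) The highest ground is in the north-west quarter.
(4) 3 summits rise at least 100 m above their surroundings.
(5) Slopes are steepest in the south-west quarter.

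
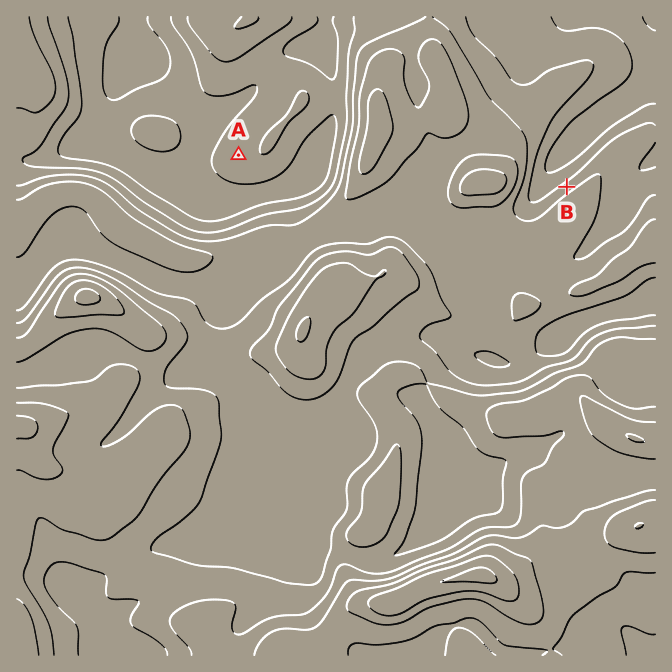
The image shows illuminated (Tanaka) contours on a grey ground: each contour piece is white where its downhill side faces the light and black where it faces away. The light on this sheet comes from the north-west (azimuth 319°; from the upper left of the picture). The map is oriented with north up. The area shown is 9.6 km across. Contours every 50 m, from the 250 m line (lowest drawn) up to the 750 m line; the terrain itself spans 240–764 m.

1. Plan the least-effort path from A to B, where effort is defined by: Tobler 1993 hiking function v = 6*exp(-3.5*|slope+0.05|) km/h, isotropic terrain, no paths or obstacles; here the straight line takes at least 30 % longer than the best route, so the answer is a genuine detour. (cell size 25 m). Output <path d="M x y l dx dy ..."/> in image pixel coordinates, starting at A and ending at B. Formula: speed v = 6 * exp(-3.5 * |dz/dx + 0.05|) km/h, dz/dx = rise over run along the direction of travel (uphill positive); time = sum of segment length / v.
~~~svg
<path d="M239 155l0 2 6 13 7 7 16 8 14 13 20 10 22 0 13 7 98 0 10 5 62 0 3 2 17 0 10-5 30-30"/>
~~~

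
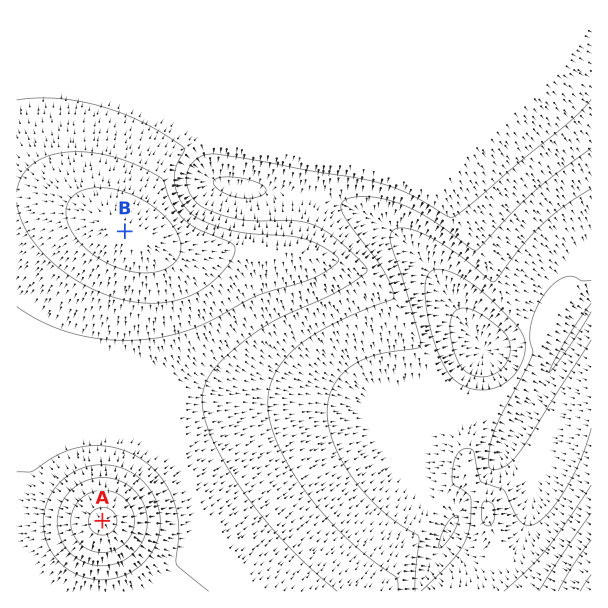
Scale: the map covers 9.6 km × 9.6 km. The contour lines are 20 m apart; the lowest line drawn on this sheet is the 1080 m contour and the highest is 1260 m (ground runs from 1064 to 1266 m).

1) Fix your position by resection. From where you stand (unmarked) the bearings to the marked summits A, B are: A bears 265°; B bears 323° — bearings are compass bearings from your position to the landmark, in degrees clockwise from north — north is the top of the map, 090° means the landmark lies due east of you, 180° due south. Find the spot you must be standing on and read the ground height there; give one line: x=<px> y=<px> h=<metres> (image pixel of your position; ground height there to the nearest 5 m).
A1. x=328 y=501 h=1135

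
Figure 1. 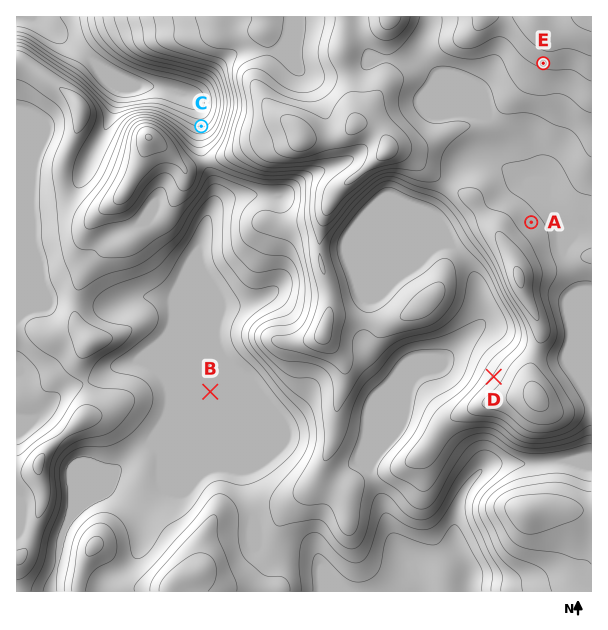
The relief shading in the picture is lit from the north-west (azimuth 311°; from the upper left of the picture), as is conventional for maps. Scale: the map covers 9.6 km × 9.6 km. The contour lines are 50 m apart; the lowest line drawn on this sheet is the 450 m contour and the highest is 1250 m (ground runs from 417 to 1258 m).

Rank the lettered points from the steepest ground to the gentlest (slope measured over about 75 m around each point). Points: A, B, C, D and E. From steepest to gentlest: C D E A B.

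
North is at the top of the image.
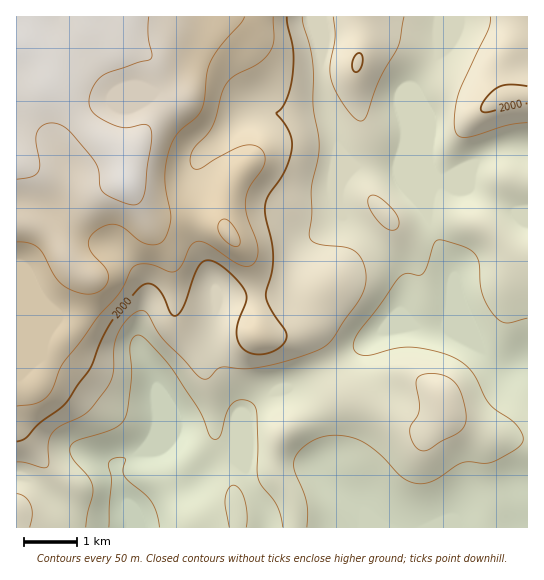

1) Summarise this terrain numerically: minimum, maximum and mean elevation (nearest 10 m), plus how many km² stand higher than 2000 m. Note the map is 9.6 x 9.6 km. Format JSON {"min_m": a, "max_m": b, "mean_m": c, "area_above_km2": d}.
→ {"min_m": 1830, "max_m": 2170, "mean_m": 1980, "area_above_km2": 30.1}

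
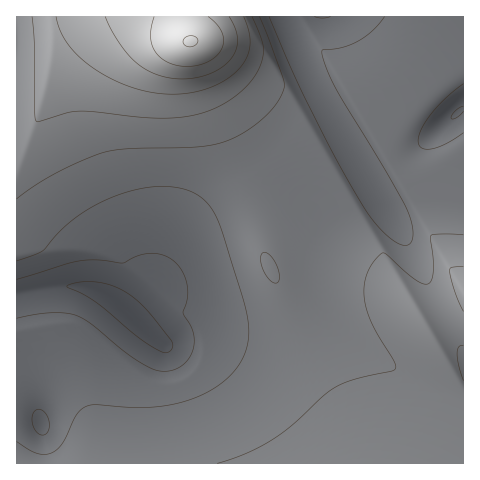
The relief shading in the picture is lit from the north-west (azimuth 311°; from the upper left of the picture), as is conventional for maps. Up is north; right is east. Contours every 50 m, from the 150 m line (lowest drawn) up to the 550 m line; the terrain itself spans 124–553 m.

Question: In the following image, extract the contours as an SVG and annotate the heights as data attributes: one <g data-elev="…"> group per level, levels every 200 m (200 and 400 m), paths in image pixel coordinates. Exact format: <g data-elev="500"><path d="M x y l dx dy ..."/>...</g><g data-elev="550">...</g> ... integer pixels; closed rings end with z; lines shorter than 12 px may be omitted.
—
<g data-elev="200"><path d="M40 435l-6-7-2-8 2-8 5-3 7 5 3 10-2 9-4 2z"/><path d="M17 279l63-18 18-1 25 3 13-6 9-3 10-1 10 3 13 9 8 14 2 16-5 18 10 17 1 16-4 10-8 9-10 5-12 1-9-3-17-9-43-35-15-9-12-2-14 0-33 5"/><path d="M463 111l-7 7-3 1-2-1 4-7 8-5"/><path d="M330 17l-8 1-8-1"/></g><g data-elev="400"><path d="M56 17l4 14 8 14 12 12 16 13 19 10 19 8 20 5 19 1 19-1 18-6 17-8 12-10 7-11 4-12-1-13-5-16"/></g>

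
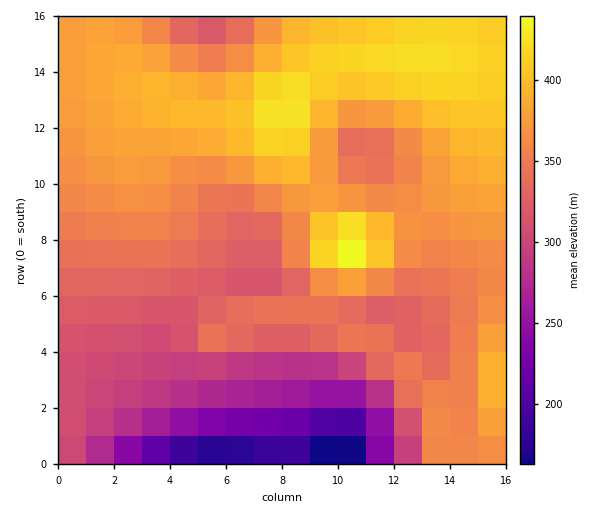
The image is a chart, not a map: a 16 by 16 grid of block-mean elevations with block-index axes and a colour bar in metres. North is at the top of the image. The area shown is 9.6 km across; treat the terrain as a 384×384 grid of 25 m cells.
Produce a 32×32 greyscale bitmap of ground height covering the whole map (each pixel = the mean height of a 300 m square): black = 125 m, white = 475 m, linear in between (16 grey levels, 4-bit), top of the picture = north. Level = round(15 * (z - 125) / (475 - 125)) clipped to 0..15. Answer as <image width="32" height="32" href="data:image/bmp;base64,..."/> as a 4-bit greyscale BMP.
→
<image width="32" height="32" href="data:image/bmp;base64,Qk12AgAAAAAAAHYAAAAoAAAAIAAAACAAAAABAAQAAAAAAAACAAATCwAAEwsAABAAAAAAAAAAAAAAABEREQAiIiIAMzMzAERERABVVVUAZmZmAHd3dwCIiIgAmZmZAKqqqgC7u7sAzMzMAN3d3QDu7u4A////AIdmVDMiIiIjMyESRniqqqqIdmVUQzMzMzMhEkZ4qqqriHd2ZVVERERDMiNGeaqqq4iHd2ZmVVVVVEREVnmqqryIh3d3dmZmZlVVVWeKqqq8iIh3d3d3ZmZmZmZ4mqmavIiIh3d3d3d3d2ZniaqZqryIiIiHd4h3d3d3iJqpmaq8iIiIiIiZmIiIiZmqmZmau4iIiIiJmpmZmZqqmYiZmquIiIiIiJmaqqqqmZiJmZqrmYiIiIiImZmZmZmZmZmaqpmZmZmYiIiIiZqqqZmZqqqZmZmZmZiIiJq7zLqpmqqqmZmZmZmZmIiazd3LqqqqqpmZmqmZmZmZm83u3LqqqqqqqqqqqZmZmavN3dy6qqq7qqqqqqqZmZmqvMzLqqu7u6qqqqqqmZmaq7u7uqq7u7uqqquqqqmaq7u7qqqqu7u7qqu7u6qqqrvLu6qaqru7u6u7u7u6q7vMzLqZmaq7u7uru7u7u7u8zMy6mZmqu7zMu7u7u7u8zM3cuqmaq7vMzLu7u7vMzMzd3cuqqrvMzMy7u7vMzMzM3d3Mu7vMzMzMu7u7zMy7zN3dzMzMzMzMzLu7u8u7u7zM3czMzN3d3My7u7u7uqqrvMzMzd3d3d3Mu7u7u6qZqrvMzM3d3d3dzLu7u7qZmZqrzMzMzN3d3My7u7uqmIiZq7zMzMzMzMzM"/>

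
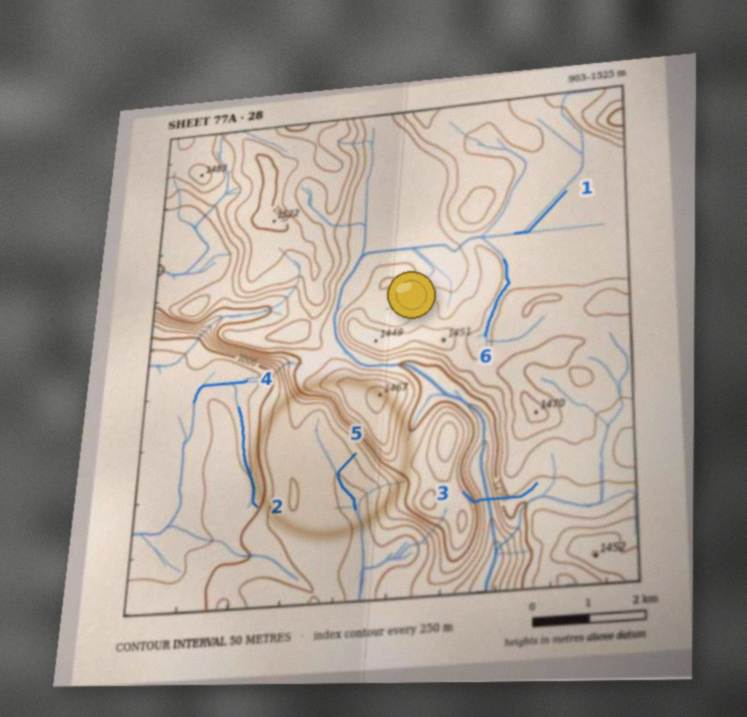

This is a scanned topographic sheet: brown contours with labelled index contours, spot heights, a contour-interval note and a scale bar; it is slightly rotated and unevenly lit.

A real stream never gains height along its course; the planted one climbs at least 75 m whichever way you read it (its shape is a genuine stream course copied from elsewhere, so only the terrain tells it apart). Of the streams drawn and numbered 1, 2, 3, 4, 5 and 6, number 3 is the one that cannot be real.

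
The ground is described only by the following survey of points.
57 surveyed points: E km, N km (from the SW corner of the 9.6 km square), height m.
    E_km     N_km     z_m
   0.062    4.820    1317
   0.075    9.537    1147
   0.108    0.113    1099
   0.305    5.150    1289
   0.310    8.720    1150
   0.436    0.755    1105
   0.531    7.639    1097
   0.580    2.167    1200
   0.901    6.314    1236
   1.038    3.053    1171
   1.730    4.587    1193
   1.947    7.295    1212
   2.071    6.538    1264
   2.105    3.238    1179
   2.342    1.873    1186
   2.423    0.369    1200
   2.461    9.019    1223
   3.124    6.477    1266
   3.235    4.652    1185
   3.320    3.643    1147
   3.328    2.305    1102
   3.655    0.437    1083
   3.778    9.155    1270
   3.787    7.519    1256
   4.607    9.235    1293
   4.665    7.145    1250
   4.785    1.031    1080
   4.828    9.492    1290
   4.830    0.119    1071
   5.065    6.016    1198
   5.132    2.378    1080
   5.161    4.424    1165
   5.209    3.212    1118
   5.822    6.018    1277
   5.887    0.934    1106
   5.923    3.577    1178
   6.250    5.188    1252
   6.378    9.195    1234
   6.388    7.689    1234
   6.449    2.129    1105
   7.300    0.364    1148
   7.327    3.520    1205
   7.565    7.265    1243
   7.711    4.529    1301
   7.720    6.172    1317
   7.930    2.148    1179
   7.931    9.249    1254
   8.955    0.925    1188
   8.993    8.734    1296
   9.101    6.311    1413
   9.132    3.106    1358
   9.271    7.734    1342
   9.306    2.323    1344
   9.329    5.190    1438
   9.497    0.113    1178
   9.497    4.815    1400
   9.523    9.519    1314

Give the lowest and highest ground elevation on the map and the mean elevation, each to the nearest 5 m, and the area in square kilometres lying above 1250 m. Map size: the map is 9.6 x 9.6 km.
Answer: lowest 1070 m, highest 1445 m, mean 1210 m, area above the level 28.7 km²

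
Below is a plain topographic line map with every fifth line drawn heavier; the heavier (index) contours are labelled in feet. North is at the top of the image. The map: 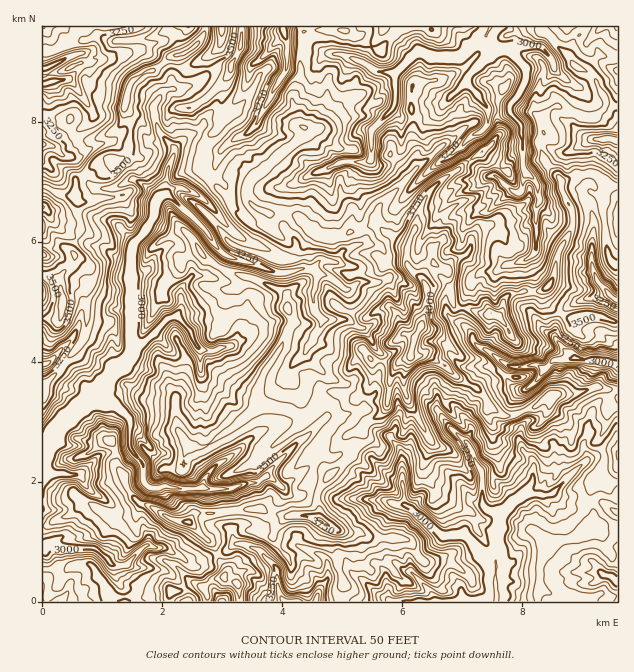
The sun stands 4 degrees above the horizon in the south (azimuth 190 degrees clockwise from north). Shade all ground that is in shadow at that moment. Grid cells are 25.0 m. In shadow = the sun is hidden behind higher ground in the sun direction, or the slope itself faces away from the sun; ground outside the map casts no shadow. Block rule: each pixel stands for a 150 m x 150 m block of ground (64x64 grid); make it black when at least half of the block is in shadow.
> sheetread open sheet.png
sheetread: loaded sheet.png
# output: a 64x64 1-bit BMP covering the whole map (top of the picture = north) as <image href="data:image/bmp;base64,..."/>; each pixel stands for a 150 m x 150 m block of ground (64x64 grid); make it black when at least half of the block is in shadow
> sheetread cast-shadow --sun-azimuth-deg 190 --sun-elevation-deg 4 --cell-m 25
<image width="64" height="64" href="data:image/bmp;base64,Qk0+AgAAAAAAAD4AAAAoAAAAQAAAAEAAAAABAAEAAAAAAAACAAATCwAAEwsAAAIAAAAAAAAA////AAAAAAAAAAIADAAAAAHDAEAYBAg/AefnQDDAgD8D///AYYGAHv/j/8AAA4AI/7//ngA/gAD+Hg8YAD+AAHgAPgAP/wCAAAB8AP/+AMDAA8AD//BPw0MP////4c/jBz/////hj8BcP////4AHwPw///hDgAIwfH74wAWBgBkE/H5xiAGADTn8DhgAAwQBOPACDAIPAAA78OCGBh4AAD/5+AFgPgAAH+H4ABg+AAAf4f4ACDw8AA/B/GAAcH4AB+P4AGBAf/AD7/cBwAH//8P//wMAA///wff/jgAP//9h///Hjw/x/zB//8ccP8H+EE/H4j4fj+AAz8Hh/98PwAHHgGf//h4BgYOABj34/j+AgQAe//v8HzCAAB//+/wfIYB4e//z/z/AiGP/r3H/nuIAH/3gfP+MzwE/4AR+f52+E3uAPH5/wfmcfgABv7/B95z8I4O/v+HnDfgH8///4MAf8H/T///QAA/h//3f/7Anh8H//u//MODnAH//d/8x8EAAD////nP4AAEH//6e//+AG4D//x7//5wP4H//nf9PrAfwf//ufw8II8A///4/BxgB35///HH/GAD/v//7HPgHgP+D///9+APif+e///v4AeJ//7//8/zgAz/////n//hD/////88//Dj/+P/93AB/HPfA//8/wP/c8gQH+H/r+99wFgf49w=="/>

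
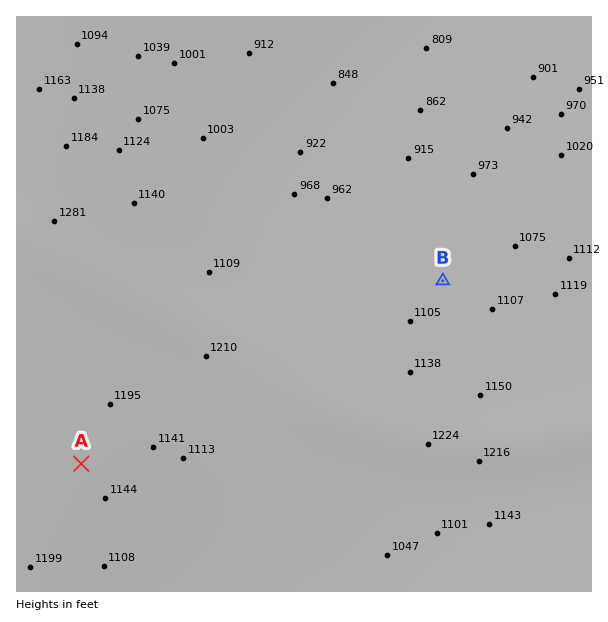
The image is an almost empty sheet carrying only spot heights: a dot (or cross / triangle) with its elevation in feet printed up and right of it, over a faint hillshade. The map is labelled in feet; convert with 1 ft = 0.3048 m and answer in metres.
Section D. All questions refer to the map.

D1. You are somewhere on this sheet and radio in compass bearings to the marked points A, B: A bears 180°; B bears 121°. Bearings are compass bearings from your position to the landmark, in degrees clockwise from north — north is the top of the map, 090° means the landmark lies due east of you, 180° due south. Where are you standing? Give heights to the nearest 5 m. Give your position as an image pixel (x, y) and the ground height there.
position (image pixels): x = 81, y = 64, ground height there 335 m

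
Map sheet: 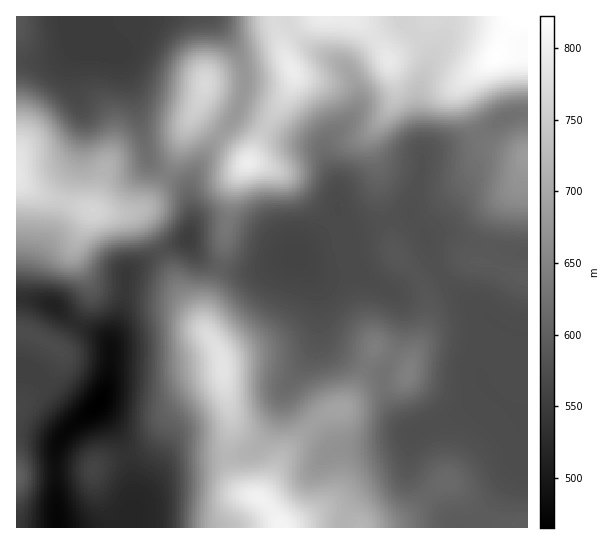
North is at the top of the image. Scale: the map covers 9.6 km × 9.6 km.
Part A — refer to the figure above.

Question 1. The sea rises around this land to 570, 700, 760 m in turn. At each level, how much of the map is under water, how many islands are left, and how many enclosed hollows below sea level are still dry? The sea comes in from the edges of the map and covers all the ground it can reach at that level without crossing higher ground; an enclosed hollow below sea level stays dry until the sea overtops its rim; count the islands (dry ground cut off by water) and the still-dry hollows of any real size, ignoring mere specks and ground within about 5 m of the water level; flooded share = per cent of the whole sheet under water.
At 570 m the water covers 16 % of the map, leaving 0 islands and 2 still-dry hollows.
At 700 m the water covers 76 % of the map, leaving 1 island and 0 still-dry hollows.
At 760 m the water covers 92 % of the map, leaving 3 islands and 0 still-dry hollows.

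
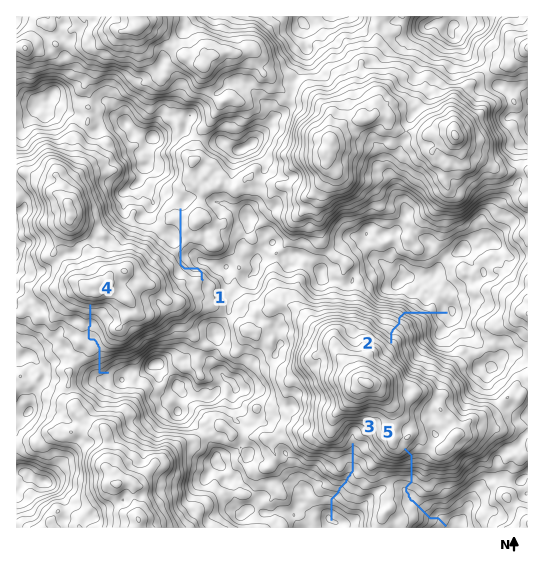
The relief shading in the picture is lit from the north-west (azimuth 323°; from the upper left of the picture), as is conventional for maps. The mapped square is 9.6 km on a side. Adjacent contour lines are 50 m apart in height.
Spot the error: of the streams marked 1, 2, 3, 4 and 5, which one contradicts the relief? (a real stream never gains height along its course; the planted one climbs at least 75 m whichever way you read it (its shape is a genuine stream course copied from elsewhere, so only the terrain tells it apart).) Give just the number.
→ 1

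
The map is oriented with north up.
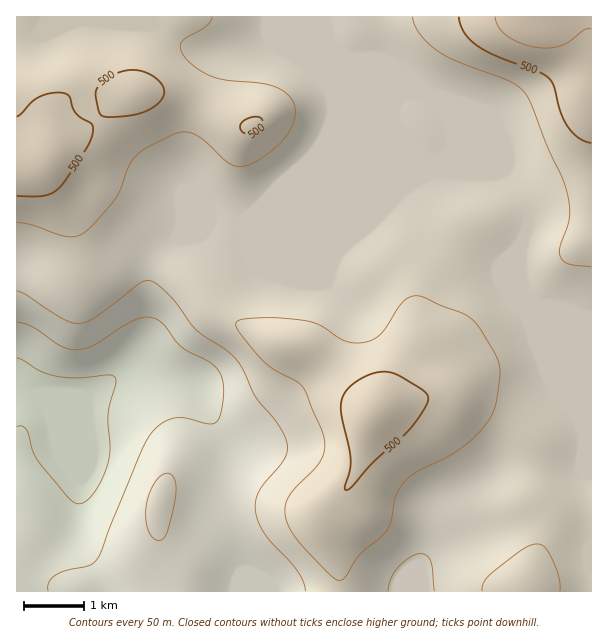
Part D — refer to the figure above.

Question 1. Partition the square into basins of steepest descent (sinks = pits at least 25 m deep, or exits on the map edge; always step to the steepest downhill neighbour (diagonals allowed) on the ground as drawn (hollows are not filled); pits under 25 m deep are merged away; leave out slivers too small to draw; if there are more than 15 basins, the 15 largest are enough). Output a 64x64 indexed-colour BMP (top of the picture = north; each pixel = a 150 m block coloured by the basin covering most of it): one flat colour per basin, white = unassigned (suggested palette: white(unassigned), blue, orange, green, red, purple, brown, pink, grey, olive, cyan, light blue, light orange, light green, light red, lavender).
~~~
<image width="64" height="64" href="data:image/bmp;base64,Qk12CAAAAAAAAHYAAAAoAAAAQAAAAEAAAAABAAQAAAAAAAAIAAATCwAAEwsAABAAAAAAAAAA////ALR3HwAOf/8ALKAsACgn1gC9Z5QAS1aMAMJ34wB/f38AIr28AM++FwDox64AeLv/AIrfmACWmP8A1bDFABERERERERERERERERERERERESIiIiIiIiIiIiIhERERERERERERERERERERERERERERIiIiIiIiIiIiIiEREREREREREREREREREREREREREREiIiIiIiIiIiIiIRERERERERERERERERERERERERERESIiIiIiIiIiIiIiERERERERERERERERERERERERERESIiIiIiIiIiIiIiIRERERERERERERERERERERERERERIiIiIiIiIiIiIiIhEREREREREREREREREREREREREREiIiIiIiIiIiIiIiIRERERERERERERERERERERERERESIiIiIiIiIiIiIiIhERERERERERERERERERERERERERIiIiIiIiIiIiIiIiEREREREREREREREREREREREREREiIiIiIiIiIiIiIiIRERERERERERERERERERERERERERIiIiIiIiIiIiIiIRERERERERERERERERERERERERERESIiIiIiIiIiIiIhERERERERERERERERERERERERERERIiIiIiIiIiIiIiERERERERERERERERERERERERERERESIiIiIiIiIiIiIRERERERERERERERERERERERERERERIiIiIiIiIiIiIhERERERERERERERERERERERERERERESIiIiIiIiIiIhERERERERERERERERERERERERERERERIiIiIiIiIiIiEREREREREREREREREREREREREREREREiIiIiIiIiIiIRERERERERERERERERERERERERERERESIiIiIiIiIiEREREREREREREREREREREREREREREREREiIiIiIiIiERERERERERERERERERERERERERERERERERIiIiIiIRERERERERERERERERERERERERERERERERERERESIhERERERERERERERERERERERERERERERERERERERERERERERERERERERERERERERERERERERERERERERERERERERERERERERERERERERERERERERERERERERERERERERERERERERERERERERERERERERERERERERERERERERERERERERERERERERERERERERERERERERERERERERERERERERERERERERERERERERERERERERERERERERERERERERERERERERERERERERERERERERERERERERERERERERERERERERERERERERERERERERERERERERERERERERERERERERERERERERERERERERERERERERERERERERERERERERERERERERERERERERERERERERERERERERERERERERERERERERERERERERERERERERERERERERERERERERERERERERERERERERERERERERERERERERERERERERERERERERERERERERERERERERERERERERERERERERERERERERERERERERERERERERERERERERERERERERERERERERERERERERERERERERERERERERERERERERERERERERERERERERERERERERERERERERERERERERERERERERERERERERERERERERERERERERERERERERERERERERERERERERERERERERERERERERERERERERERERERERERERERERERERERERERERERERERERERERERERERERERERERERERERERERERERERERERERERERERERERERERERERERERERERERERERERERERERERERERERERERERERERERERERERERERERERERERERERERERERERERERERERERERERERERERERERERERERERERERERERERERERERERERERERERERERERERERERERERERERERERERERERERERERERERERERERERERERERERERERERERERERERERERERERERERERERERERERERERERERERERERERERERERERERERERERERERERERERERERERERERERERERERERERERERERERERERERERERERERERERERERERERERERERERERERERERERERERERERERERERERERERERERERERERERERERERERERERERERERERERERERERERERERERERERERERERERERERERERERERERERERERERERERERERERERERERERERERERERERERERERERERERERERERERERERERERERERERERERERERERERERERERERERERERERERERERERERERERERERERERERERERERERERERERERERERERERERERERERERERERERERERERERERERERERERERERERERERERERERERERERERERERERERERERERERERERERERERERERERERERERERERERERERERERERERERERERERERERERERERERERERERERERERERERERERERERERERERERERERERERERERERERERERERERERERERERERERERERERERERERERERERERERERERERERERERERERERERERERERERERERERERERERERERERERERERERERERERERERERERERERERERERERERERERERERERERERERERERERERERERERERERERERERERERERERERERERERERERERERERERERERERERERERER"/>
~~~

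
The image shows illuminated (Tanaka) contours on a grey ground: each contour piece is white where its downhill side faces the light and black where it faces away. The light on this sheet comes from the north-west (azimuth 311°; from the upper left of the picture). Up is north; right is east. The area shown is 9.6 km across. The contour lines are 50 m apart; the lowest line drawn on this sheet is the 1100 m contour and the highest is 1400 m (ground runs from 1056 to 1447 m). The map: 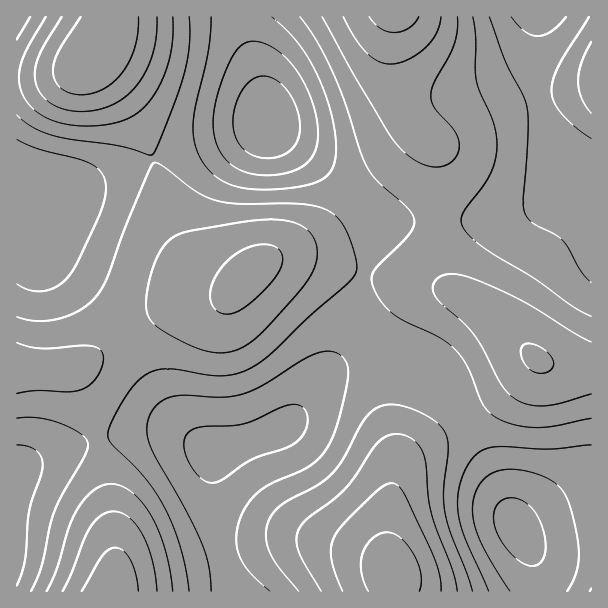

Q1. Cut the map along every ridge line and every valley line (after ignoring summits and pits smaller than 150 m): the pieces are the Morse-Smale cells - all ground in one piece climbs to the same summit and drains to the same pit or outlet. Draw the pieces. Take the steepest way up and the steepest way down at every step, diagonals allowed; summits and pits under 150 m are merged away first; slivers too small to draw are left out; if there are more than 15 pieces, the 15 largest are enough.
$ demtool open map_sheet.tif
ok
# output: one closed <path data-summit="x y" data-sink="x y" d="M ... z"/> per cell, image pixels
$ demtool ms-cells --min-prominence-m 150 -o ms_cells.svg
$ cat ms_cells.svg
<path data-summit="395 17" data-sink="267 122" d="M537 16l-297 0 0 4 20 63 8 42 67 53 20 19 19 24 0 12-9 41 33 8 39 4 18 6 19 10 23 17 42 42 13 5 39 2 1-191-26-16-7-11-15-33-9-39z"/><path data-summit="110 591" data-sink="267 122" d="M267 122l-30 12-85 24-86 34-10 1-32-13-8-1 1 413 94 0 3-7 1-43-7-59-8-37-18-59-6-12-5-5-6-2 7 0 14-6 37-28 38-22 66-17 30-29 15-7 28-1 30 6 29 8 7-2 8-37-1-15-18-21-20-19-59-45z"/><path data-summit="393 573" data-sink="516 527" d="M384 361l-24 0-21 6-25 22-27 37-30 13-43 13-2 49 4 27 7 33 11 29 2 2 301 0 1-16-4-18-24-45-16-39-36-66-12-16-17-18-21-8z"/><path data-summit="110 591" data-sink="516 527" d="M300 258l-21 0-15 4-7 4-30 29-66 17-38 22-37 28-14 6-8 1 7 1 5 5 6 12 10 30 11 42 12 83-2 50 122-1-12-30-7-33-4-27 2-49 59-19 14-7 7-7 50-72 20-72-1-3-33-8z"/><path data-summit="93 54" data-sink="267 122" d="M239 16l-222 0-1 161 40 16 10-1 86-34 85-24 27-10 2-2 0-9-6-30z"/><path data-summit="395 17" data-sink="516 527" d="M369 274l-7 2-12 54-6 17-26 36 0 2 21-18 21-6 35 1 22 6 12 6 17 18 20 28 28 54 22 52 53-34 23-7-1-117-28-1-24-6-42-42-23-17-19-10-18-6-39-4z"/><path data-summit="93 54" data-sink="267 122" d="M591 16l-52 0-4 25 1 48 14 43 16 29 25 15z"/><path data-summit="93 54" data-sink="516 527" d="M591 486l-12 1-10 5-52 35 17 31 4 18 1 16 53-1z"/>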